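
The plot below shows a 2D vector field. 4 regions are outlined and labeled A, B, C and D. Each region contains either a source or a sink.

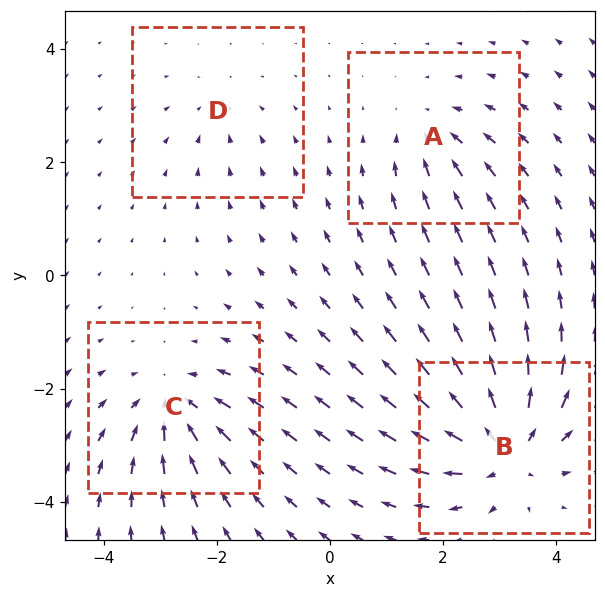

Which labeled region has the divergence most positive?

B

Divergence at each region's feature centre — A: about -4, B: about +7, C: about -5, D: about -2. Region B is most positive.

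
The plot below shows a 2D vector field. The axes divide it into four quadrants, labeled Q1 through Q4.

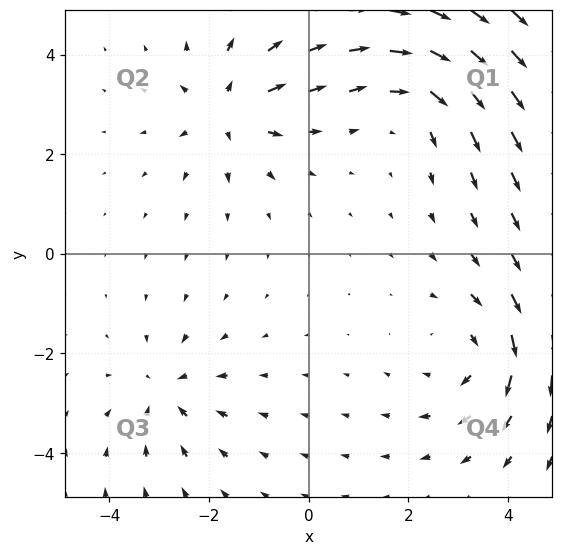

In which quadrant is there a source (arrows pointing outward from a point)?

Q2

The source sits at approximately (-1.6, 2.9), which lies in quadrant Q2. The divergence there is about +4, positive as expected for a source.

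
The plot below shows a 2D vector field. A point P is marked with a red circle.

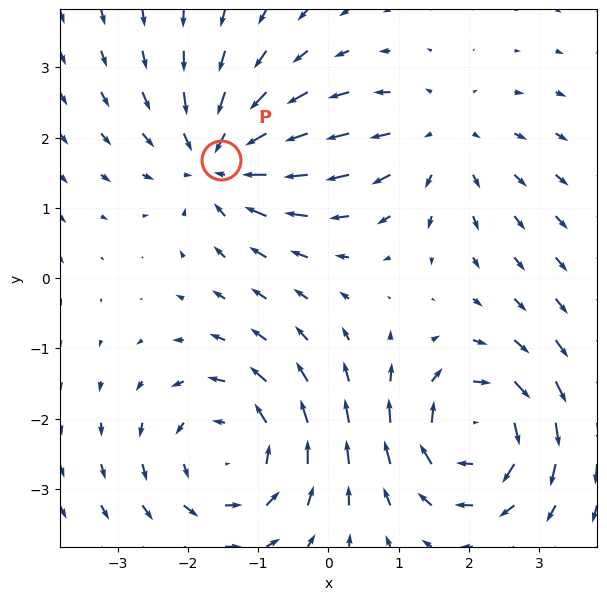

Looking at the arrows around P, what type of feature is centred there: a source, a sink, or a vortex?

sink

At P (-1.5, 1.7) the arrows converge inward. Divergence about -5, curl ≈0 — negative divergence with near-zero curl is a sink.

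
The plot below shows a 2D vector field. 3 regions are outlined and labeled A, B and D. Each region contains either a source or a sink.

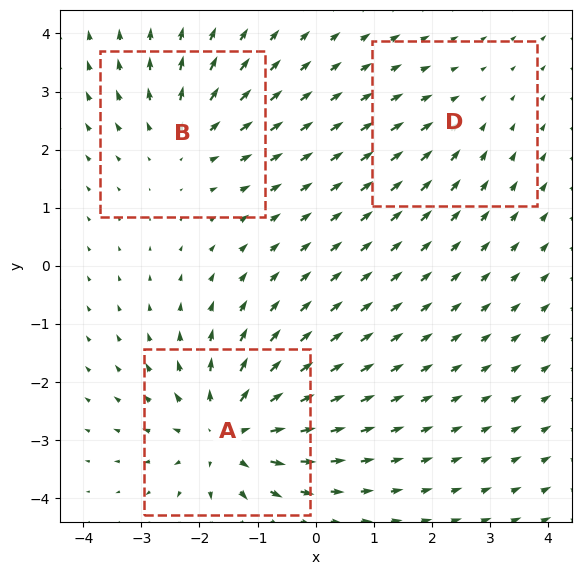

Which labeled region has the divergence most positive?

Divergence at each region's feature centre — A: about +5, B: about +3, D: about -2. Region A is most positive.

A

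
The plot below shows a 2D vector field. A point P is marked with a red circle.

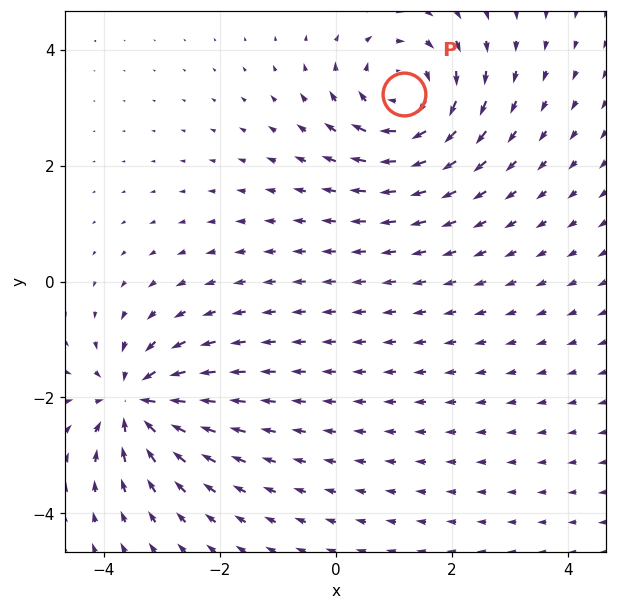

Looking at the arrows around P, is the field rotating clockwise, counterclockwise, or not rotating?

clockwise

Near P at (1.2, 3.2) the arrows circulate clockwise. The curl (z-component) there is about -6; negative curl means clockwise rotation.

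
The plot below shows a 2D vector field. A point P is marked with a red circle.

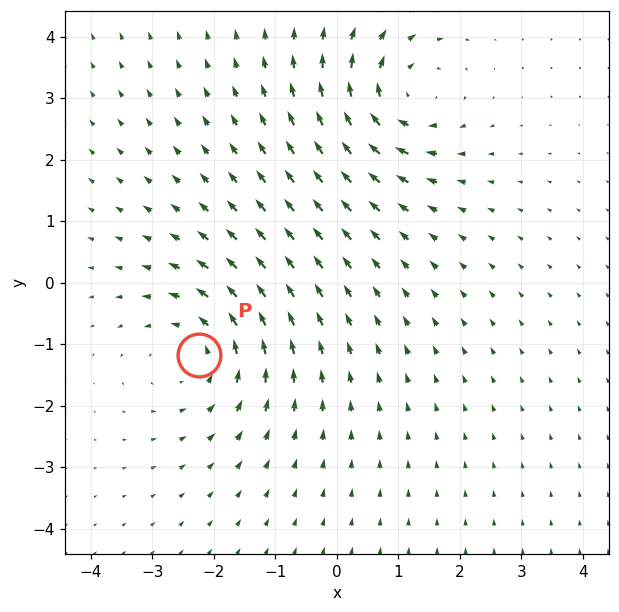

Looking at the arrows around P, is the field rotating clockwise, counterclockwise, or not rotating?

Near P at (-2.2, -1.2) the arrows circulate counterclockwise. The curl (z-component) there is about +2; positive curl means counterclockwise rotation.

counterclockwise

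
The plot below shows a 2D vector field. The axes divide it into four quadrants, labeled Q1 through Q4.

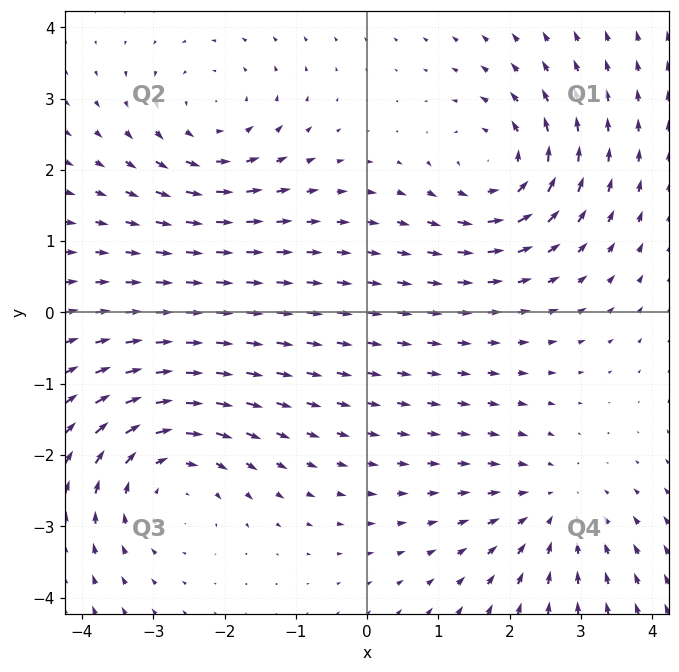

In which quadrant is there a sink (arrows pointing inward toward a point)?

The sink sits at approximately (2.6, -2.8), which lies in quadrant Q4. The divergence there is about -3, negative as expected for a sink.

Q4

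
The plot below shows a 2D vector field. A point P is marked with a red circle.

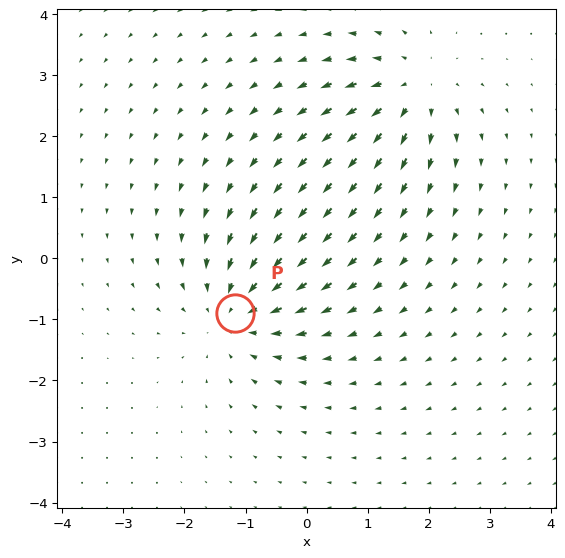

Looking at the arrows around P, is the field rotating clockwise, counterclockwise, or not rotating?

not rotating

Near P at (-1.2, -0.9) the arrows show no circulation. The curl there is ≈0.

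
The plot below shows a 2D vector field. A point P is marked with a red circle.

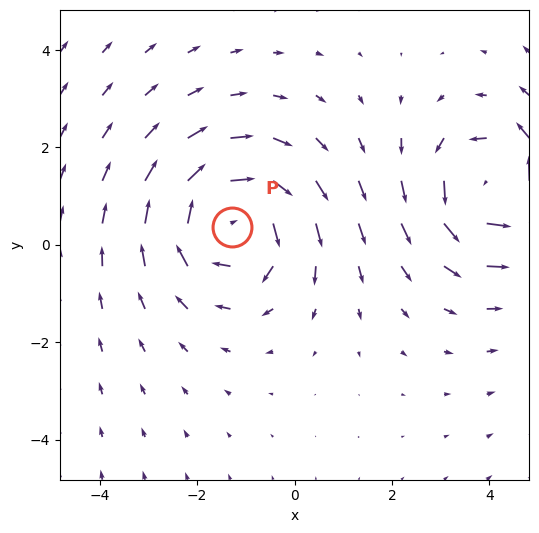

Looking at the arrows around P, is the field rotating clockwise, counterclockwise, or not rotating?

Near P at (-1.3, 0.4) the arrows circulate clockwise. The curl (z-component) there is about -3; negative curl means clockwise rotation.

clockwise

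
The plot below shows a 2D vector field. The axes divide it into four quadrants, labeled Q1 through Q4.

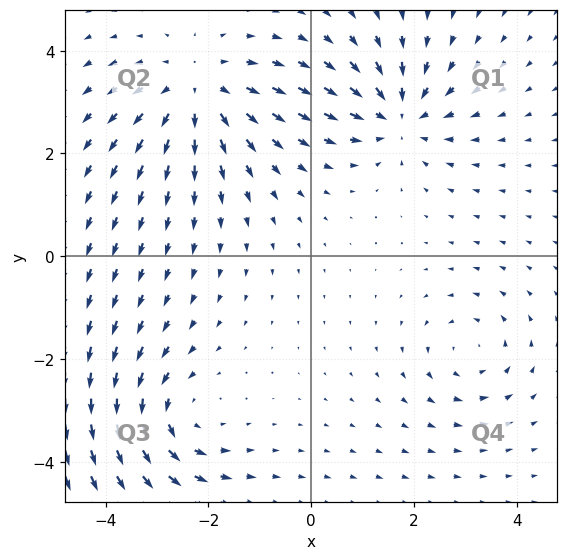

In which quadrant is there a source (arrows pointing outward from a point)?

Q2

The source sits at approximately (-2.2, 3.2), which lies in quadrant Q2. The divergence there is about +4, positive as expected for a source.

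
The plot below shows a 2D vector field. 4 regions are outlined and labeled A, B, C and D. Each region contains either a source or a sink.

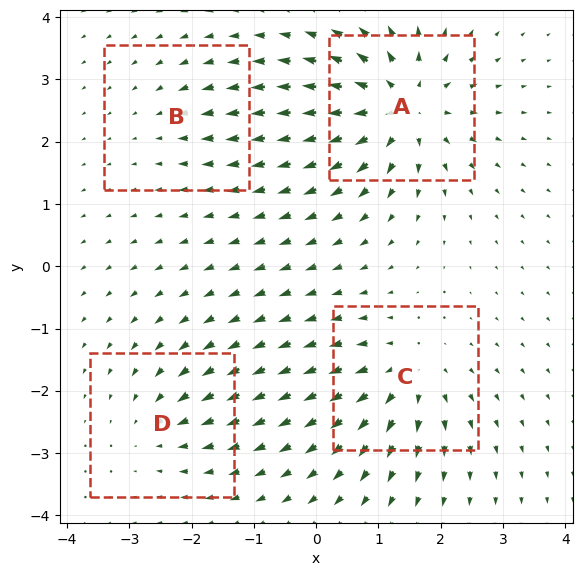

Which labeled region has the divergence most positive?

Divergence at each region's feature centre — A: about +8, B: about -2, C: about +6, D: about -4. Region A is most positive.

A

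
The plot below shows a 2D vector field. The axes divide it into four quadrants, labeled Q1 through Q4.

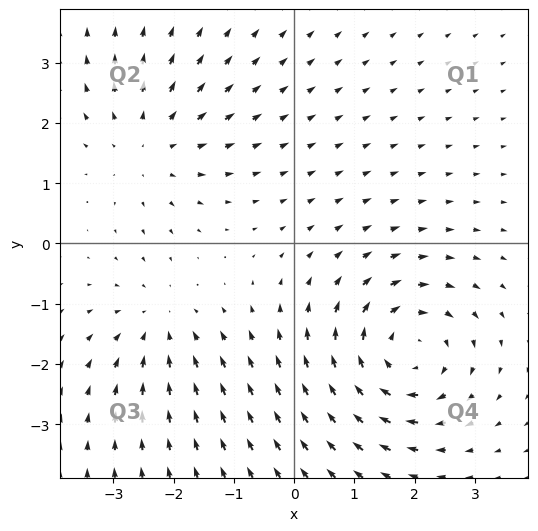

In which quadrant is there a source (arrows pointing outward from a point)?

Q2

The source sits at approximately (-2.4, 1.6), which lies in quadrant Q2. The divergence there is about +2, positive as expected for a source.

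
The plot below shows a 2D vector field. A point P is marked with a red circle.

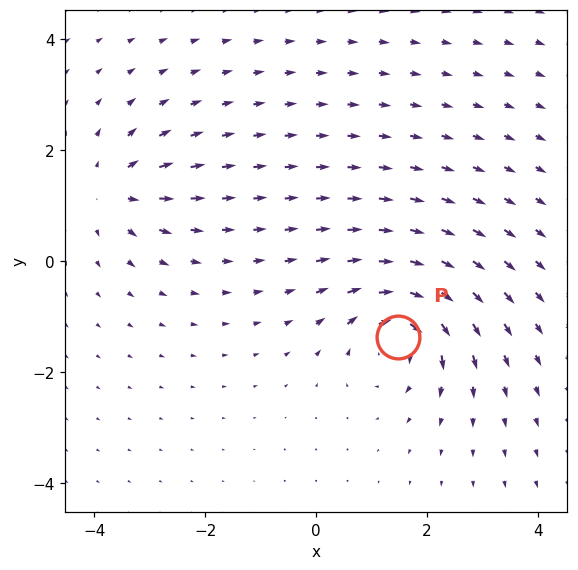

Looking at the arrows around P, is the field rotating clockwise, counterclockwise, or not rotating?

Near P at (1.5, -1.4) the arrows circulate clockwise. The curl (z-component) there is about -6; negative curl means clockwise rotation.

clockwise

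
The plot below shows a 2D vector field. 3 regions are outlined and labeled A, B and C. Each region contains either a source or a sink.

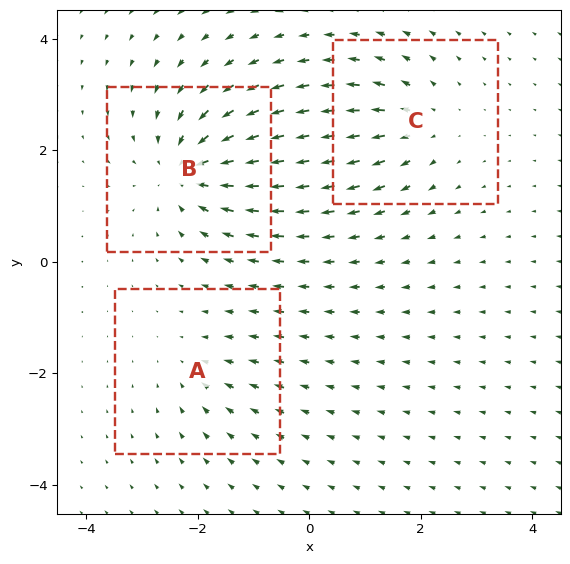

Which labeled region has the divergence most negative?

B

Divergence at each region's feature centre — A: about -2, B: about -5, C: about +3. Region B is most negative.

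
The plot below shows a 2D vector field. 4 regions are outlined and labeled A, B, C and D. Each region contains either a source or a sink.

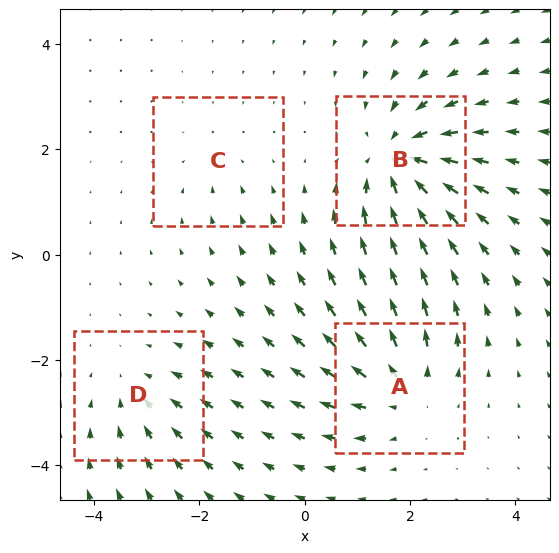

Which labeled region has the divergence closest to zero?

C

Divergence at each region's feature centre — A: about +5, B: about -7, C: about -2, D: about -3. Region C is closest to zero.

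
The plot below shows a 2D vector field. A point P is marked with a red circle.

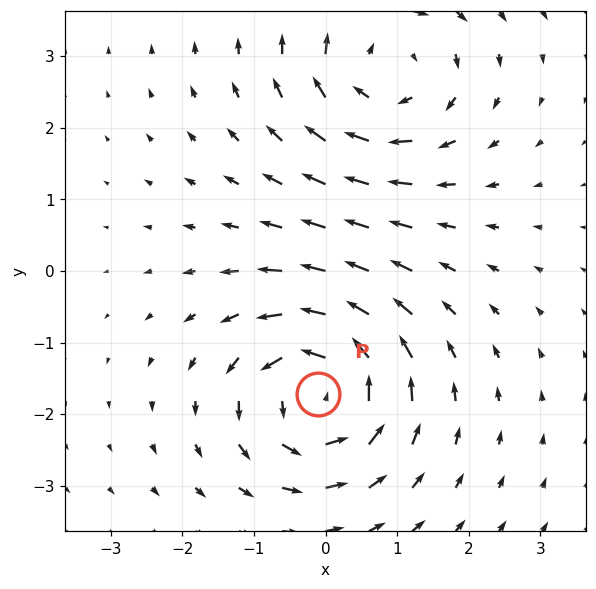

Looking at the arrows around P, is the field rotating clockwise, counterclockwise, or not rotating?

counterclockwise

Near P at (-0.1, -1.7) the arrows circulate counterclockwise. The curl (z-component) there is about +6; positive curl means counterclockwise rotation.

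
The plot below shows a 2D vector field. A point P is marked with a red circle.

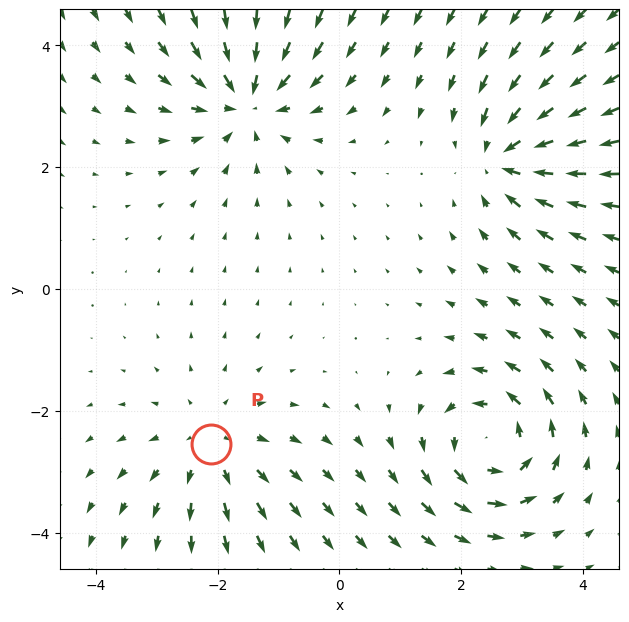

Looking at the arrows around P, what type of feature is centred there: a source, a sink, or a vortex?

source

At P (-2.1, -2.6) the arrows spread outward. Divergence about +3, curl ≈0 — positive divergence with near-zero curl is a source.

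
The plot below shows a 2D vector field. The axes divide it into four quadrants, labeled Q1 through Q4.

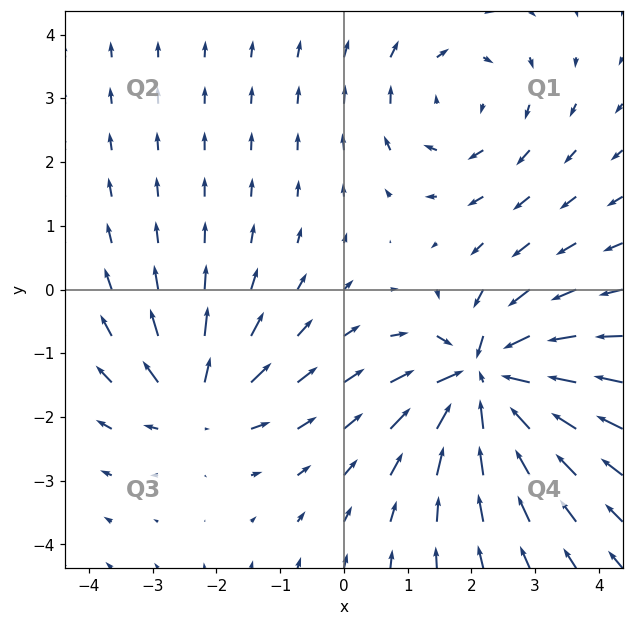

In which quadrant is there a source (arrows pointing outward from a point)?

The source sits at approximately (-2.3, -1.8), which lies in quadrant Q3. The divergence there is about +4, positive as expected for a source.

Q3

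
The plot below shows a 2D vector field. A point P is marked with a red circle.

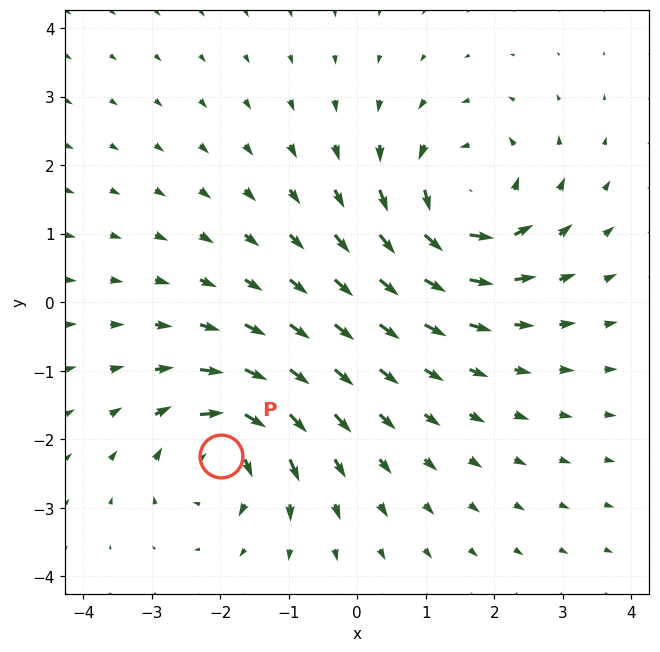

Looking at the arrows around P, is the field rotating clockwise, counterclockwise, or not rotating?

Near P at (-2.0, -2.2) the arrows circulate clockwise. The curl (z-component) there is about -6; negative curl means clockwise rotation.

clockwise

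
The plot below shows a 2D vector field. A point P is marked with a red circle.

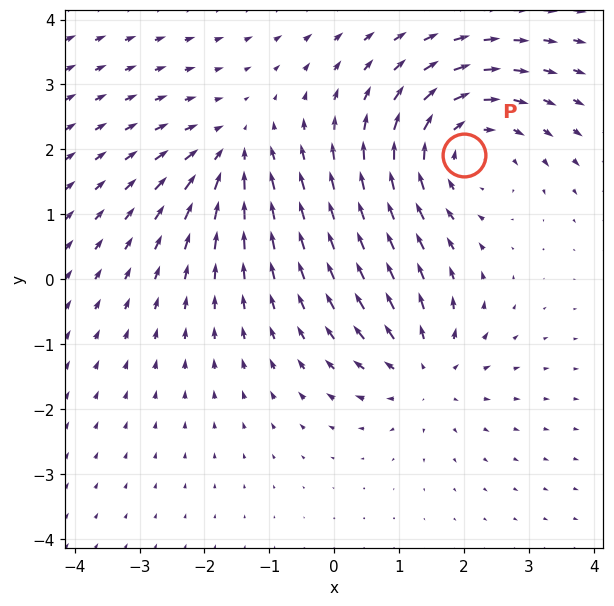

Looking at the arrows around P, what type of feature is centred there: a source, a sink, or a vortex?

At P (2.0, 1.9) the arrows circulate clockwise. Divergence ≈0, curl about -4 — near-zero divergence with nonzero curl is a vortex.

vortex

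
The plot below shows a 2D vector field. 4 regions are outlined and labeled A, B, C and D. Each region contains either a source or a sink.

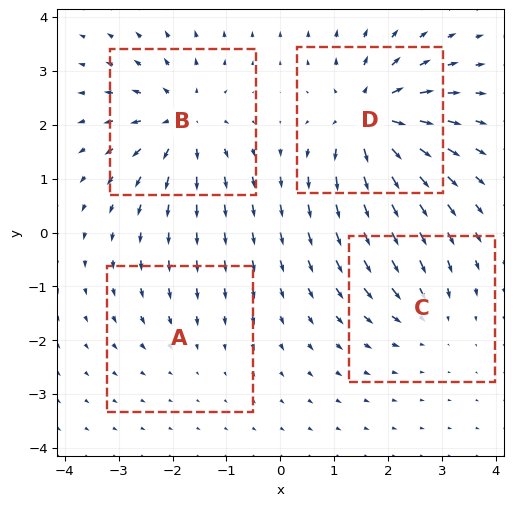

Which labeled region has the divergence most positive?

Divergence at each region's feature centre — A: about -2, B: about +6, C: about -4, D: about +8. Region D is most positive.

D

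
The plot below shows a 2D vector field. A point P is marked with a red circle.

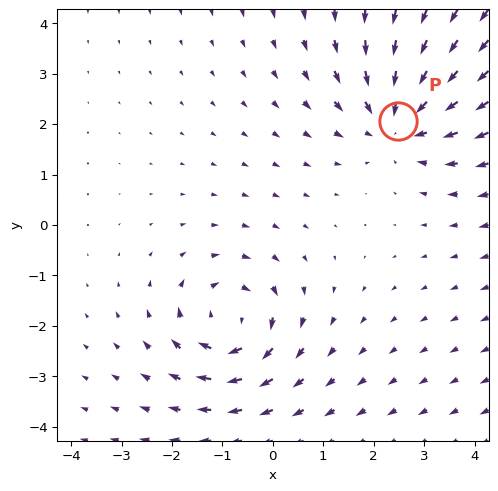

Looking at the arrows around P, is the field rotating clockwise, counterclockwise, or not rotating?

Near P at (2.5, 2.1) the arrows show no circulation. The curl there is ≈0.

not rotating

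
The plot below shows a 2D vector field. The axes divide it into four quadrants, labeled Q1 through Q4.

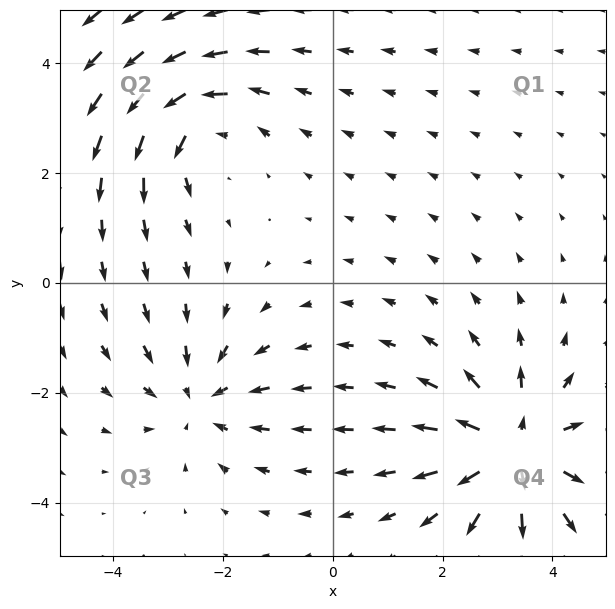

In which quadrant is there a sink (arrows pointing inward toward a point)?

Q3

The sink sits at approximately (-2.4, -2.1), which lies in quadrant Q3. The divergence there is about -3, negative as expected for a sink.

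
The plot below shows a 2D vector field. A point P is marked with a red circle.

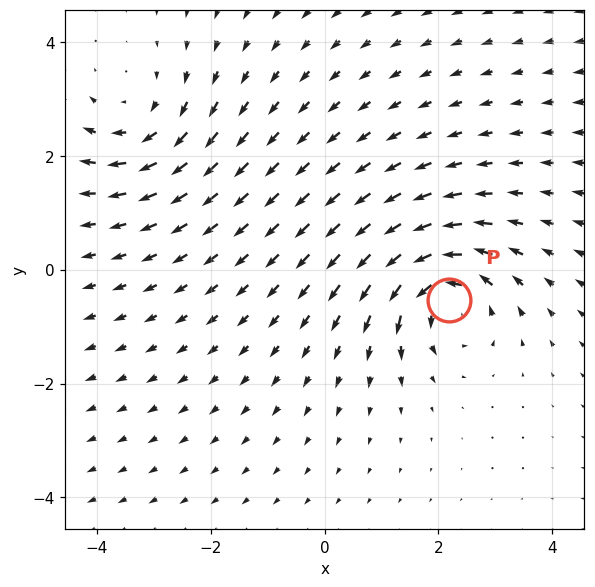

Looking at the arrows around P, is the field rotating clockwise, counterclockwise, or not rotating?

counterclockwise

Near P at (2.2, -0.5) the arrows circulate counterclockwise. The curl (z-component) there is about +6; positive curl means counterclockwise rotation.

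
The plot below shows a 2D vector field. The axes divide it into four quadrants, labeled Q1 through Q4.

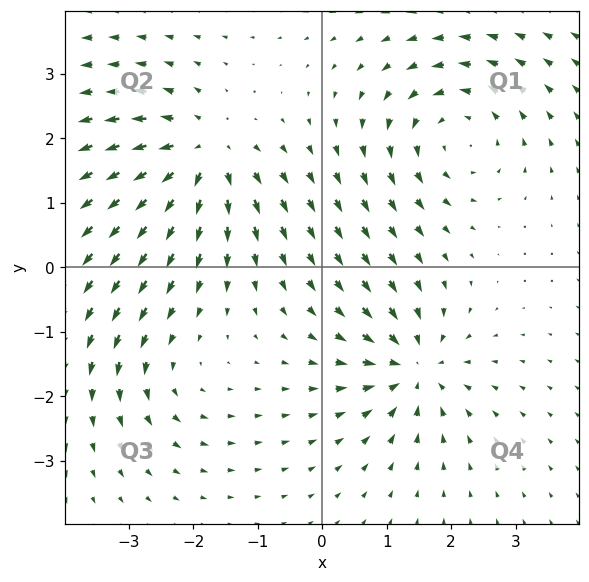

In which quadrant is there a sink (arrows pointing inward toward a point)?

Q4

The sink sits at approximately (1.4, -1.6), which lies in quadrant Q4. The divergence there is about -5, negative as expected for a sink.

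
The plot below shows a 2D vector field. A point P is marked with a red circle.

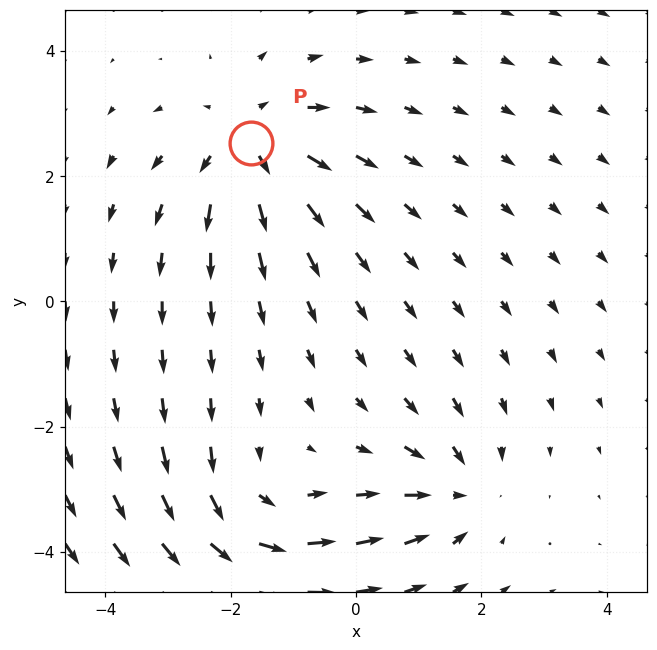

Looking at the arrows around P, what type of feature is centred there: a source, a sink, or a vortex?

source

At P (-1.7, 2.5) the arrows spread outward. Divergence about +4, curl ≈0 — positive divergence with near-zero curl is a source.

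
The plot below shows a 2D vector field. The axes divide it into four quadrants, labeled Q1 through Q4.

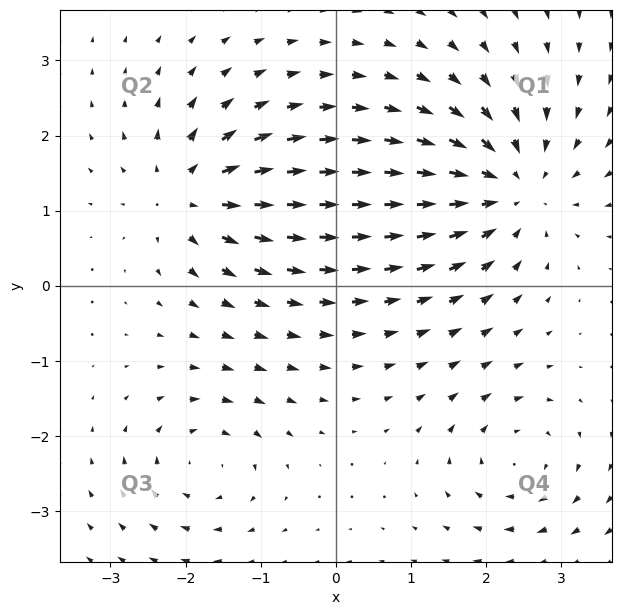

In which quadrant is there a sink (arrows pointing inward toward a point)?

Q1

The sink sits at approximately (2.3, 1.3), which lies in quadrant Q1. The divergence there is about -5, negative as expected for a sink.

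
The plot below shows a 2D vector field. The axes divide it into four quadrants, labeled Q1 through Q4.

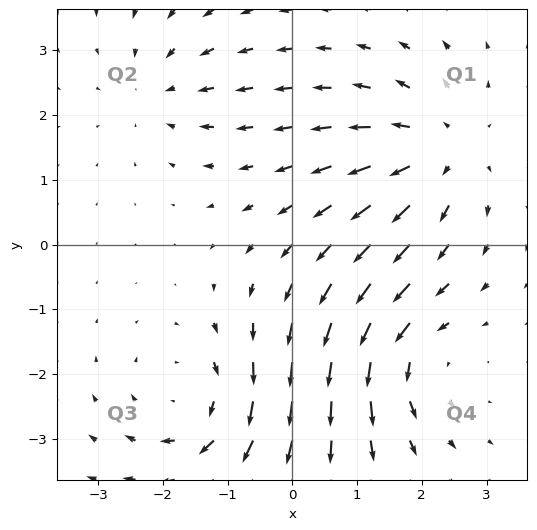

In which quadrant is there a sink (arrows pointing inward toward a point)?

The sink sits at approximately (-2.0, 2.4), which lies in quadrant Q2. The divergence there is about -3, negative as expected for a sink.

Q2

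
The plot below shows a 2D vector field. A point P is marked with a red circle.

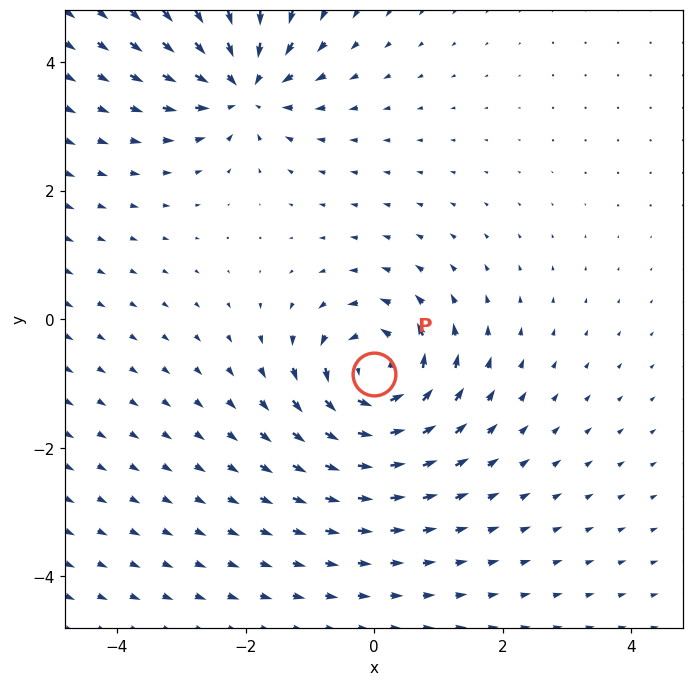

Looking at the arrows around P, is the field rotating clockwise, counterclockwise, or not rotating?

Near P at (-0.0, -0.9) the arrows circulate counterclockwise. The curl (z-component) there is about +6; positive curl means counterclockwise rotation.

counterclockwise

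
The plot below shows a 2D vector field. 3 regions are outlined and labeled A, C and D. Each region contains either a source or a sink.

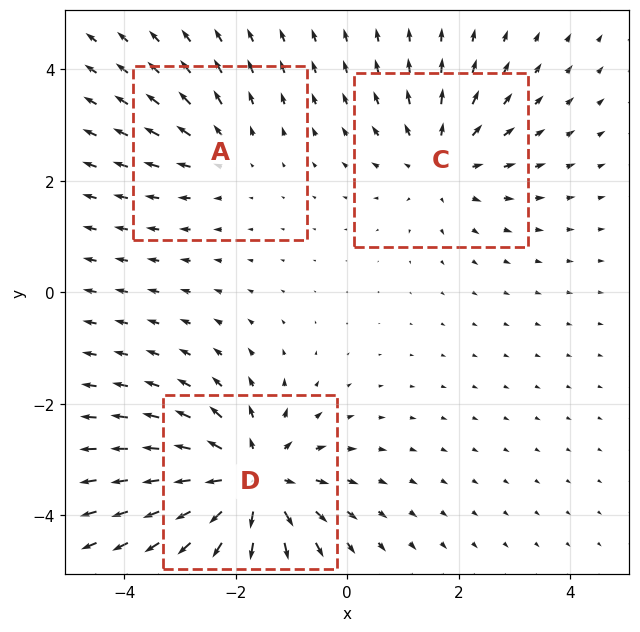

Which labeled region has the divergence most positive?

D

Divergence at each region's feature centre — A: about +2, C: about +3, D: about +5. Region D is most positive.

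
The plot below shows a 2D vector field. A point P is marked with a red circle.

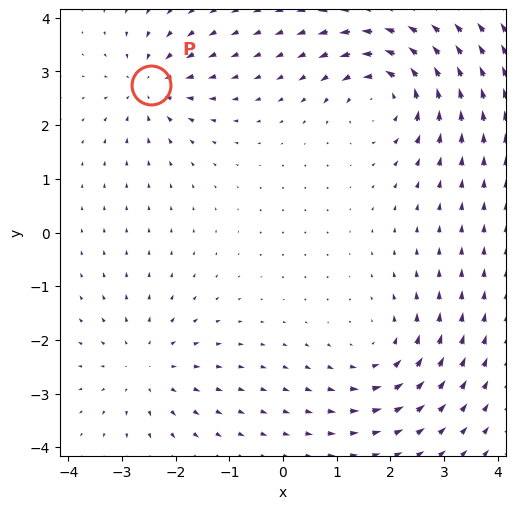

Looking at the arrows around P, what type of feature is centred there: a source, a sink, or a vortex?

At P (-2.5, 2.7) the arrows converge inward. Divergence about -4, curl ≈0 — negative divergence with near-zero curl is a sink.

sink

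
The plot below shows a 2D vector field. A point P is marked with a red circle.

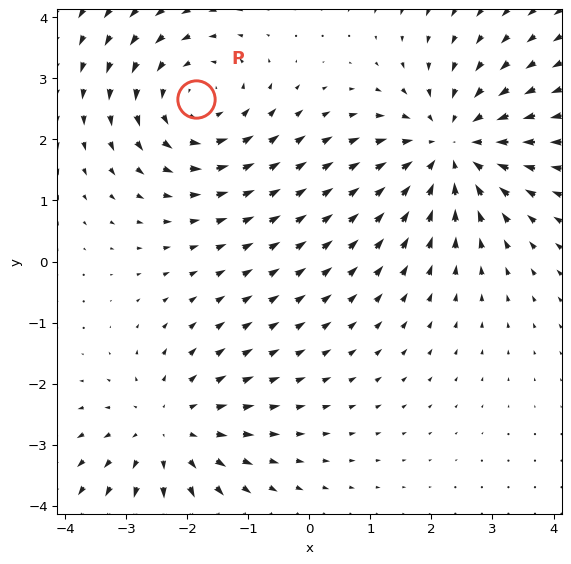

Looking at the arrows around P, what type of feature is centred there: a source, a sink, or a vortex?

At P (-1.9, 2.7) the arrows circulate counterclockwise. Divergence ≈0, curl about +3 — near-zero divergence with nonzero curl is a vortex.

vortex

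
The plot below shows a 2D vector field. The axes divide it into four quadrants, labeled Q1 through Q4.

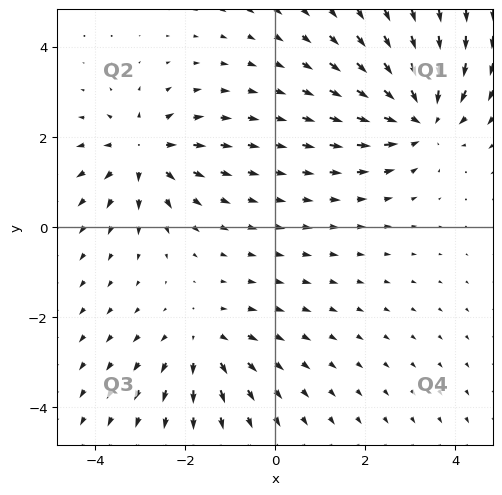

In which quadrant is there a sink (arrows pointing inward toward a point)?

Q1

The sink sits at approximately (3.2, 2.4), which lies in quadrant Q1. The divergence there is about -5, negative as expected for a sink.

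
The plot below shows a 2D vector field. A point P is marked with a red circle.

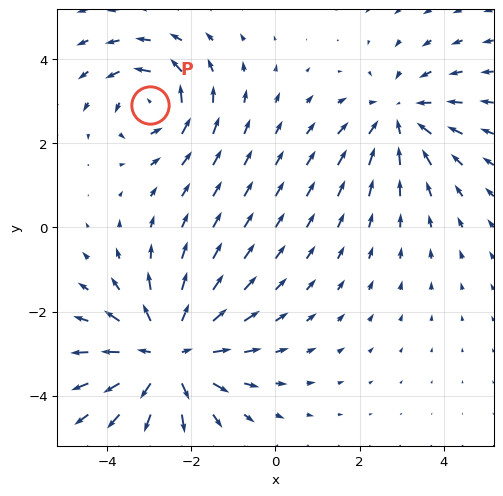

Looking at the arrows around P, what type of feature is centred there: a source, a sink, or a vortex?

At P (-3.0, 2.9) the arrows circulate counterclockwise. Divergence ≈0, curl about +4 — near-zero divergence with nonzero curl is a vortex.

vortex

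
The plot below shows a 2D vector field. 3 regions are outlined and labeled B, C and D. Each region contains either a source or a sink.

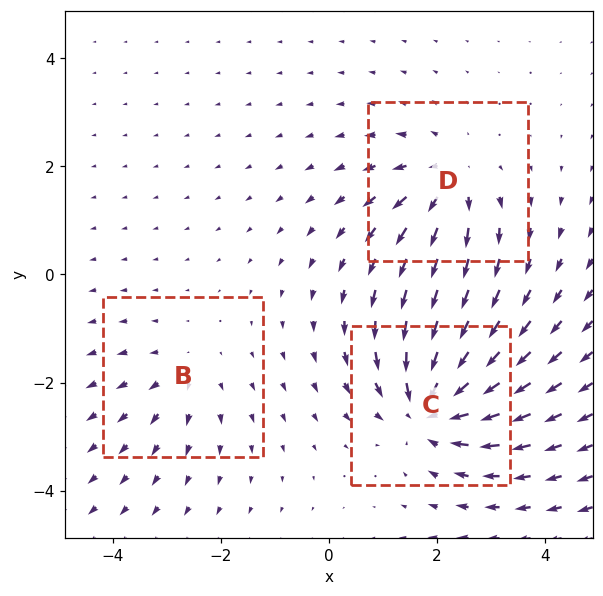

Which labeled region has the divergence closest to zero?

Divergence at each region's feature centre — B: about +2, C: about -5, D: about +4. Region B is closest to zero.

B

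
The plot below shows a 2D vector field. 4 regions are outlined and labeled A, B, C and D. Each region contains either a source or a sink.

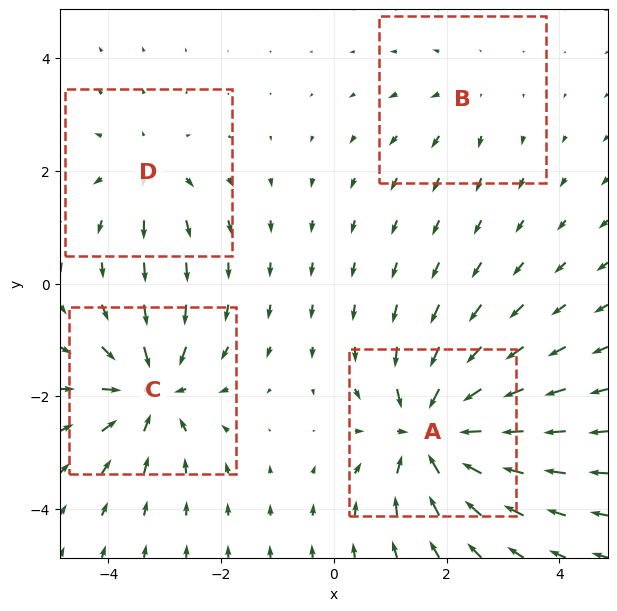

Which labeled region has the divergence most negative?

Divergence at each region's feature centre — A: about -8, B: about +2, C: about -6, D: about +4. Region A is most negative.

A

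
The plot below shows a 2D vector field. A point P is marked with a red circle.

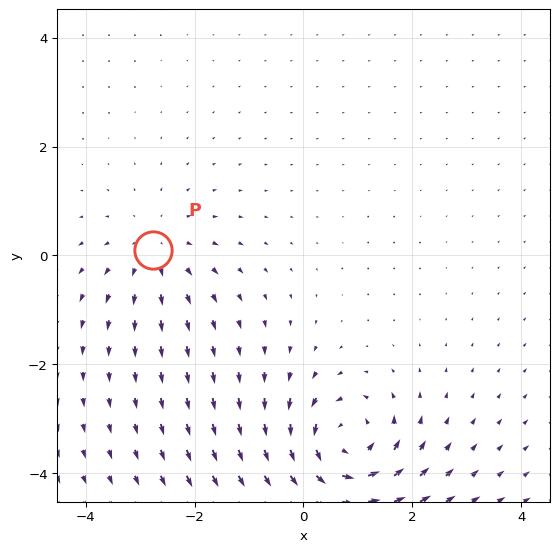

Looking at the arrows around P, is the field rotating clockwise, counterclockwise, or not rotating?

Near P at (-2.8, 0.1) the arrows show no circulation. The curl there is ≈0.

not rotating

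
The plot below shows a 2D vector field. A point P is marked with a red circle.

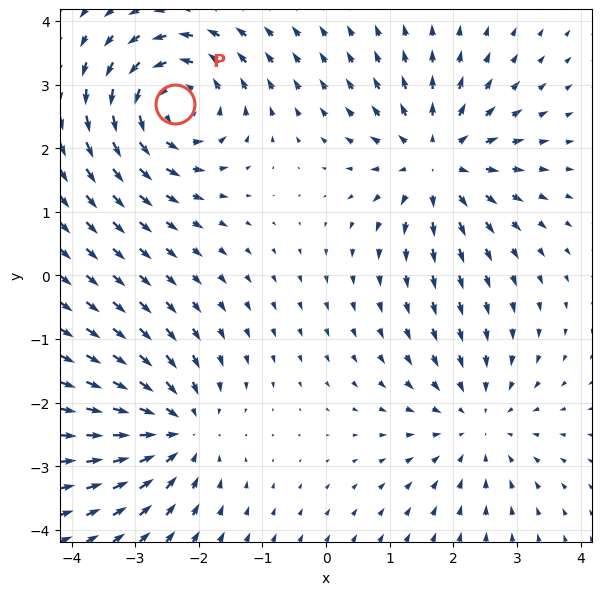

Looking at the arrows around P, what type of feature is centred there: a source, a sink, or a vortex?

At P (-2.4, 2.7) the arrows circulate counterclockwise. Divergence ≈0, curl about +6 — near-zero divergence with nonzero curl is a vortex.

vortex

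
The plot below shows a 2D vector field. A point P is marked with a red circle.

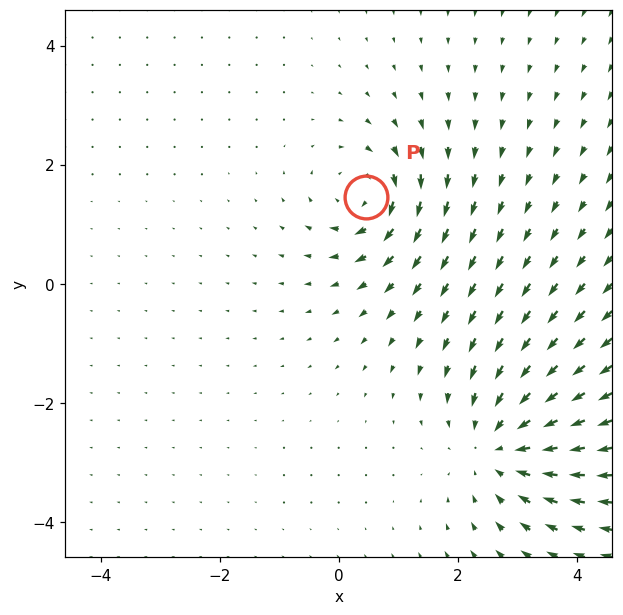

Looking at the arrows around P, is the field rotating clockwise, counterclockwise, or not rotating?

Near P at (0.5, 1.5) the arrows circulate clockwise. The curl (z-component) there is about -5; negative curl means clockwise rotation.

clockwise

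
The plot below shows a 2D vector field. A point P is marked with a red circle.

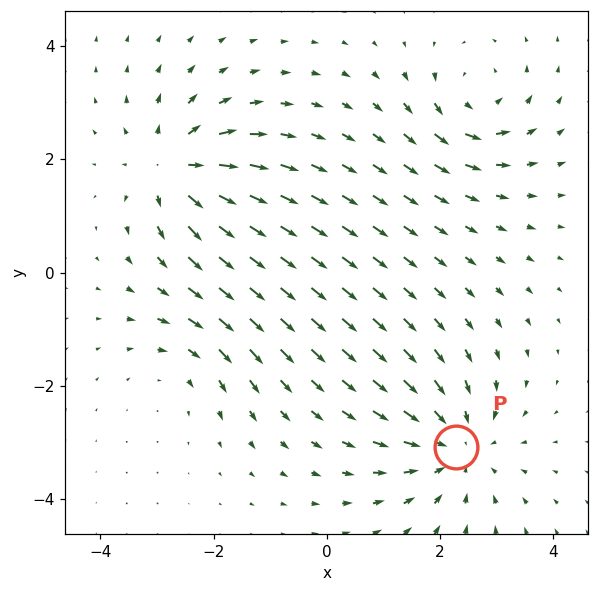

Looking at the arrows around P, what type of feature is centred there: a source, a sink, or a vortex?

sink

At P (2.3, -3.1) the arrows converge inward. Divergence about -4, curl ≈0 — negative divergence with near-zero curl is a sink.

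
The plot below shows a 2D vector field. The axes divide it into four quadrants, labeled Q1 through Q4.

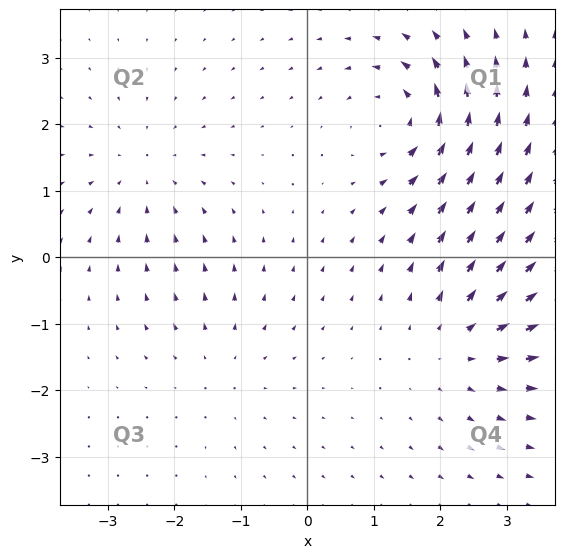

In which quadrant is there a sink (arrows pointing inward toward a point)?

Q2

The sink sits at approximately (-2.5, 1.3), which lies in quadrant Q2. The divergence there is about -3, negative as expected for a sink.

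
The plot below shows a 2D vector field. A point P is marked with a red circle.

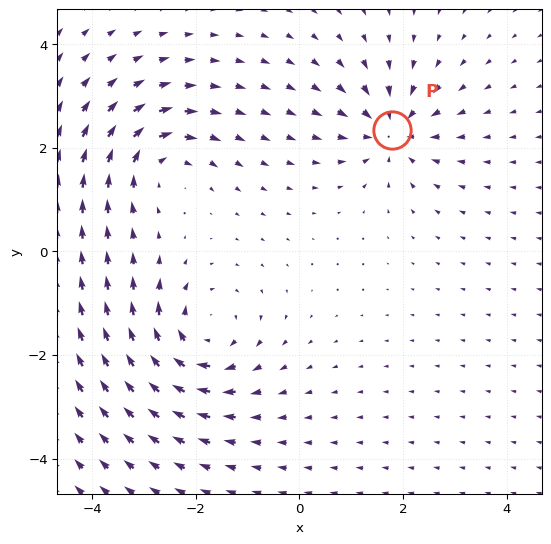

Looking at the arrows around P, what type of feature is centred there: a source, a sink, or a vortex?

sink

At P (1.8, 2.3) the arrows converge inward. Divergence about -4, curl ≈0 — negative divergence with near-zero curl is a sink.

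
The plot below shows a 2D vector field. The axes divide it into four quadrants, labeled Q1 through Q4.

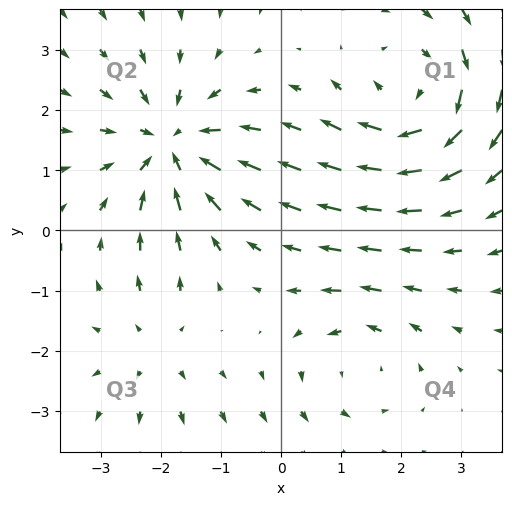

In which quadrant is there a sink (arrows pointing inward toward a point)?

The sink sits at approximately (-1.8, 1.4), which lies in quadrant Q2. The divergence there is about -5, negative as expected for a sink.

Q2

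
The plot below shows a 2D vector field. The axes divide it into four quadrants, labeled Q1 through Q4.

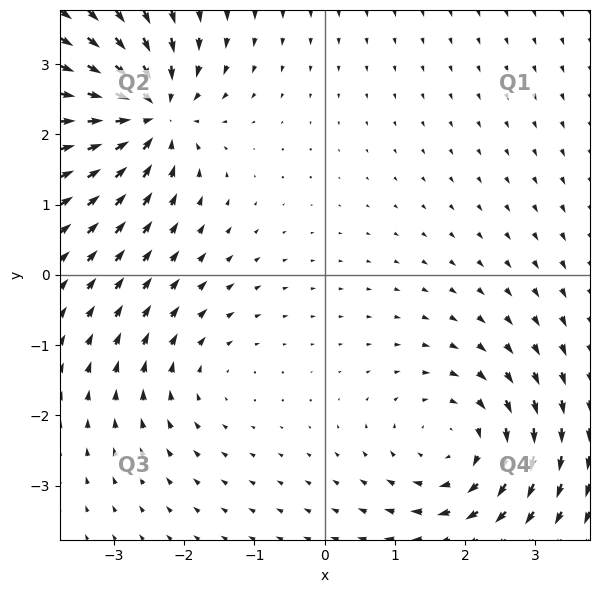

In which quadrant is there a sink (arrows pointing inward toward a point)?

The sink sits at approximately (-2.5, 2.3), which lies in quadrant Q2. The divergence there is about -7, negative as expected for a sink.

Q2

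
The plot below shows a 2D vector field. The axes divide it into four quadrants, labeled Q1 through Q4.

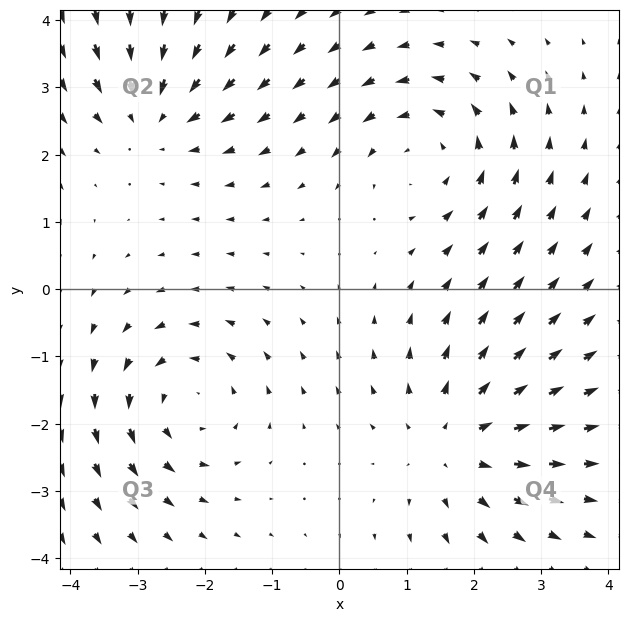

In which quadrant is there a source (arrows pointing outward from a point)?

The source sits at approximately (1.7, -2.3), which lies in quadrant Q4. The divergence there is about +4, positive as expected for a source.

Q4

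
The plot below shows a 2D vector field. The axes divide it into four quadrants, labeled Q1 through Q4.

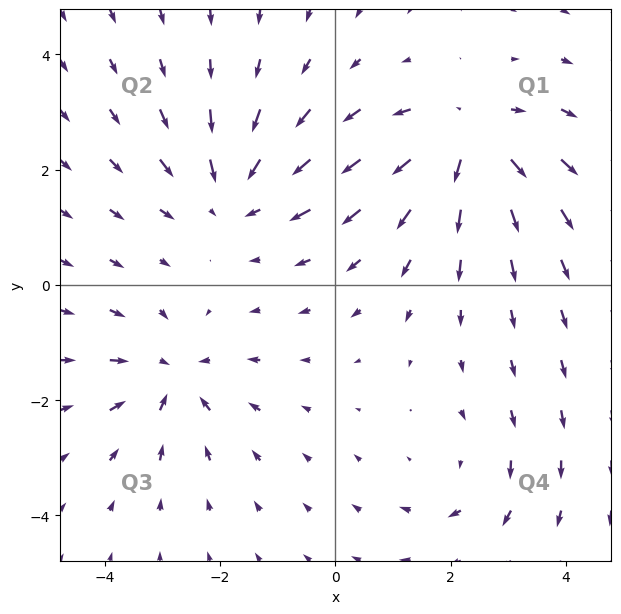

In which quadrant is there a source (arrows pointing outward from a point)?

Q1

The source sits at approximately (2.3, 2.5), which lies in quadrant Q1. The divergence there is about +5, positive as expected for a source.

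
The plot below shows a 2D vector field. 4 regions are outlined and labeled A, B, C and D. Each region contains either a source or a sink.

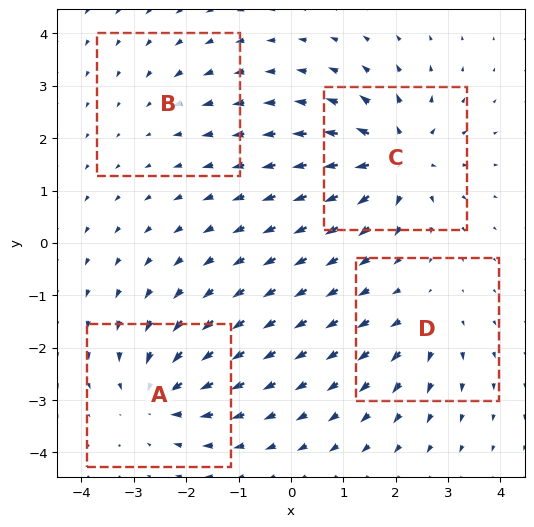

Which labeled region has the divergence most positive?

Divergence at each region's feature centre — A: about -6, B: about -2, C: about +7, D: about +4. Region C is most positive.

C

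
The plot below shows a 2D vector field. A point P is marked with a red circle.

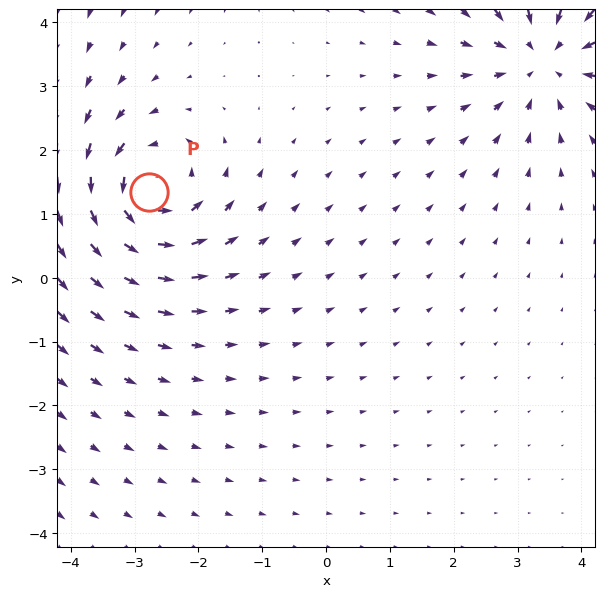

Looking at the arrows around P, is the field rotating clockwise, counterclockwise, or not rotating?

counterclockwise

Near P at (-2.8, 1.3) the arrows circulate counterclockwise. The curl (z-component) there is about +6; positive curl means counterclockwise rotation.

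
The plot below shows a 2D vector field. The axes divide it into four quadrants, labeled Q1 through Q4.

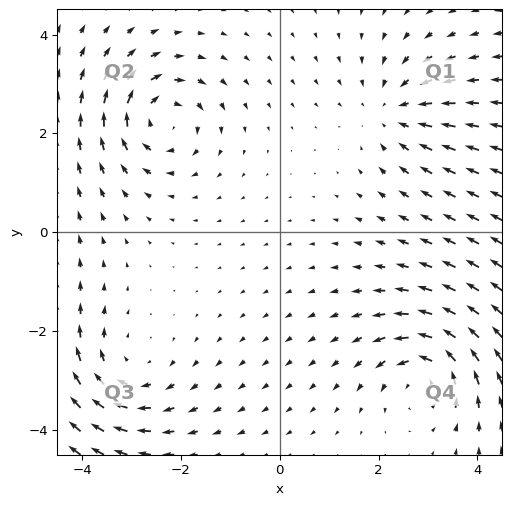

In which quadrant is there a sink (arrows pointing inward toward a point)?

The sink sits at approximately (2.3, 2.4), which lies in quadrant Q1. The divergence there is about -3, negative as expected for a sink.

Q1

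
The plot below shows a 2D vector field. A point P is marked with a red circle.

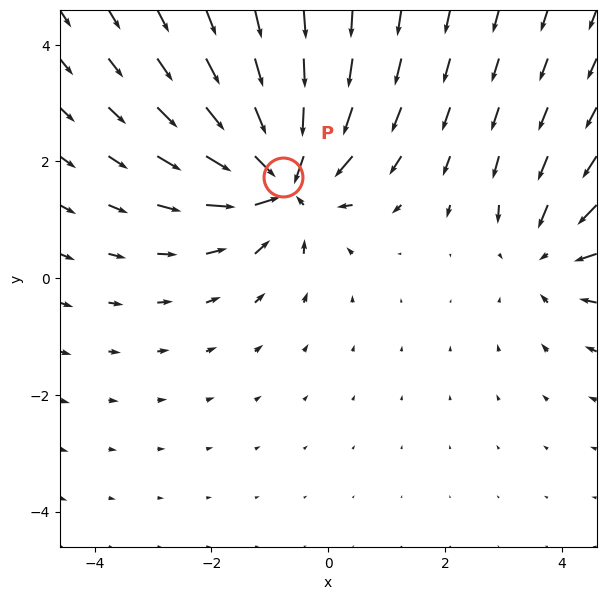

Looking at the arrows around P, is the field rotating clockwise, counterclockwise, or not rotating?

not rotating

Near P at (-0.8, 1.7) the arrows show no circulation. The curl there is ≈0.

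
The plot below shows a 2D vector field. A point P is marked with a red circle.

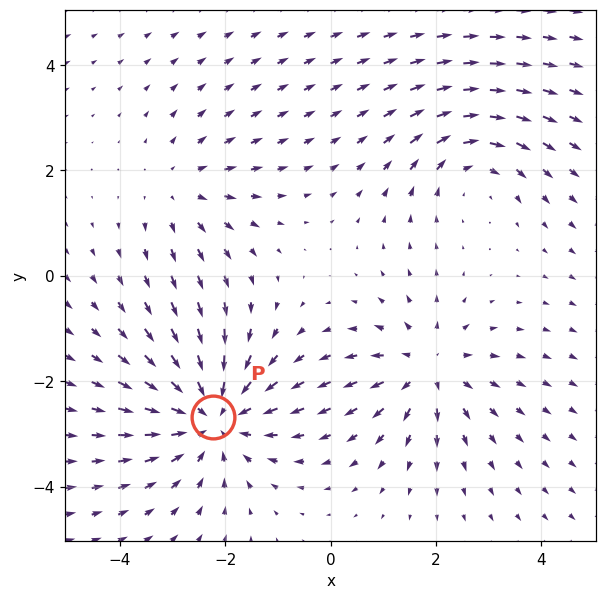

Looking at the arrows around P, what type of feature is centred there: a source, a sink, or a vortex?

At P (-2.2, -2.7) the arrows converge inward. Divergence about -4, curl ≈0 — negative divergence with near-zero curl is a sink.

sink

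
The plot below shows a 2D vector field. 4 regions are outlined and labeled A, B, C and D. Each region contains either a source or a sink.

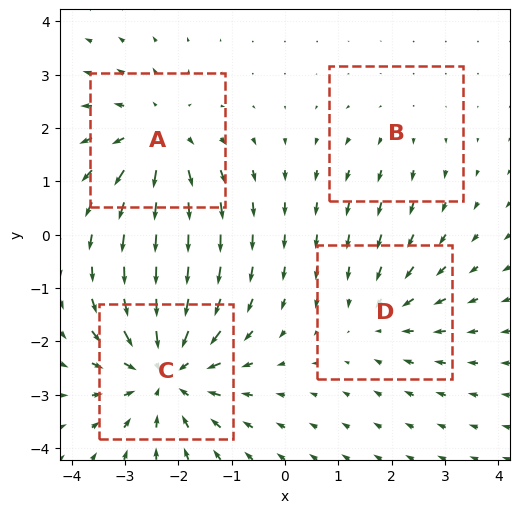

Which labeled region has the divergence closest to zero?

B

Divergence at each region's feature centre — A: about +4, B: about +2, C: about -6, D: about -3. Region B is closest to zero.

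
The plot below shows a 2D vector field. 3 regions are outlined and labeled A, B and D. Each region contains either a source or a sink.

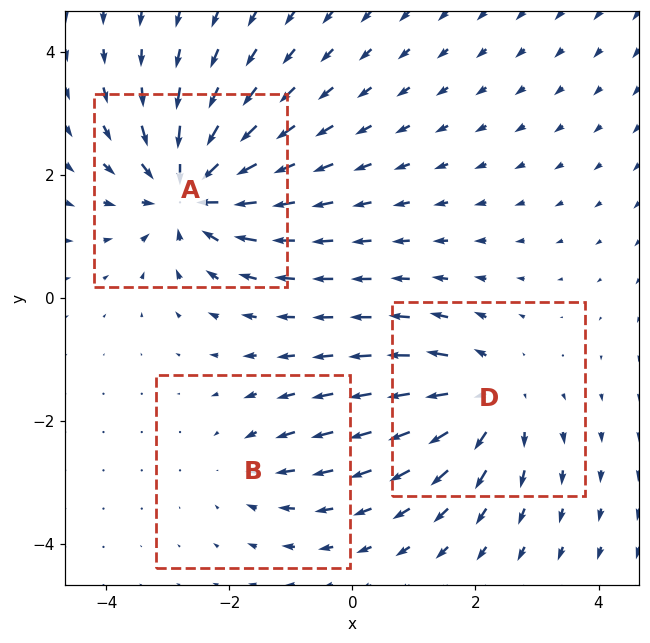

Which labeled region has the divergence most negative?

Divergence at each region's feature centre — A: about -5, B: about -2, D: about +4. Region A is most negative.

A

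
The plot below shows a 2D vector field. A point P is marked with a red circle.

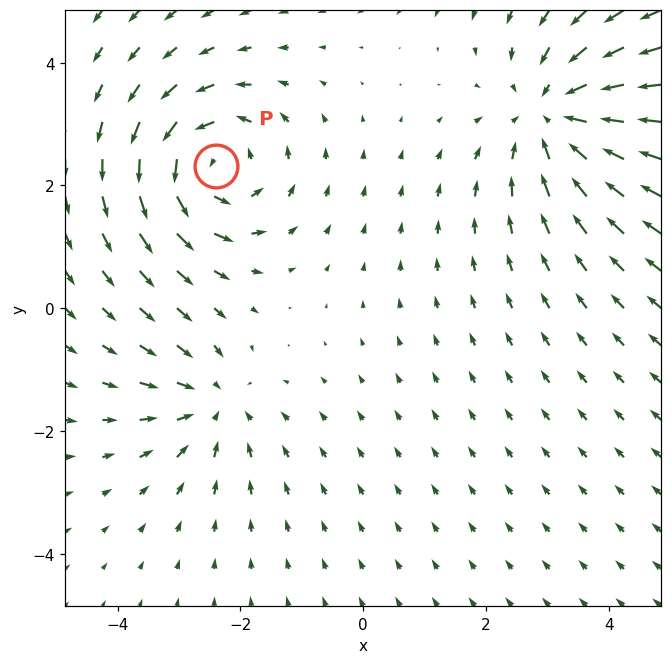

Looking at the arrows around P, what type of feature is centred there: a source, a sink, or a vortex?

At P (-2.4, 2.3) the arrows circulate counterclockwise. Divergence ≈0, curl about +4 — near-zero divergence with nonzero curl is a vortex.

vortex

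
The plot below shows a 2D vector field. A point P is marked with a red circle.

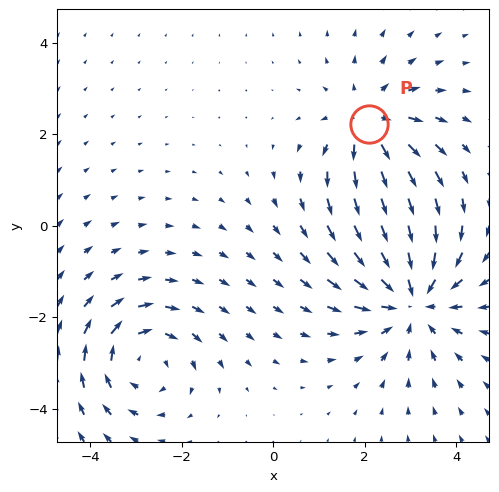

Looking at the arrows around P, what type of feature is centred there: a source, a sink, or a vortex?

At P (2.1, 2.2) the arrows spread outward. Divergence about +3, curl ≈0 — positive divergence with near-zero curl is a source.

source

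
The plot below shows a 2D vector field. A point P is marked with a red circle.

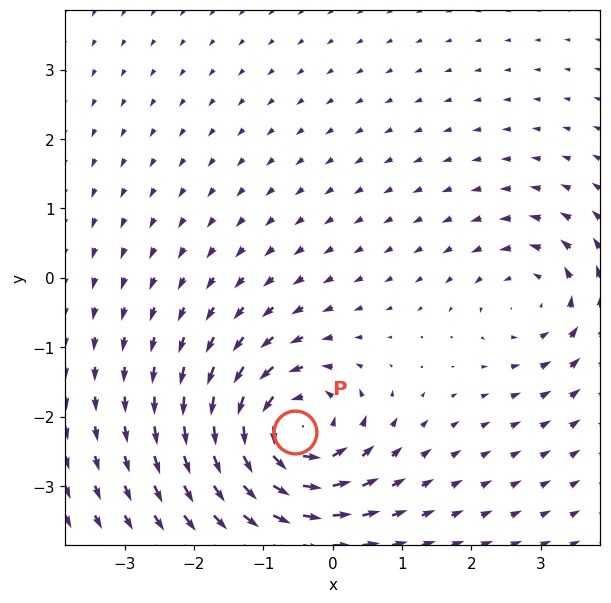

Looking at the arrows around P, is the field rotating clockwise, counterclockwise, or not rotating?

Near P at (-0.5, -2.2) the arrows circulate counterclockwise. The curl (z-component) there is about +6; positive curl means counterclockwise rotation.

counterclockwise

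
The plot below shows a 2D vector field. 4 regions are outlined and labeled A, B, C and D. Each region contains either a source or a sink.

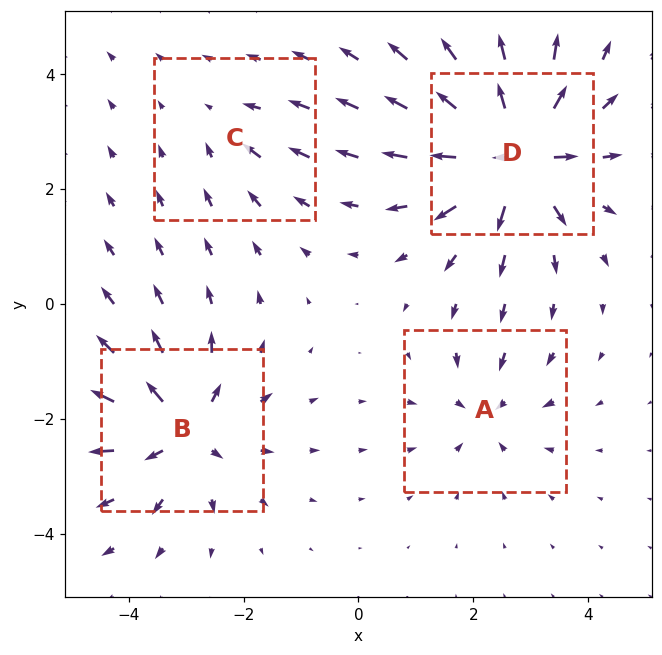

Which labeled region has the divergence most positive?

Divergence at each region's feature centre — A: about -4, B: about +6, C: about -2, D: about +9. Region D is most positive.

D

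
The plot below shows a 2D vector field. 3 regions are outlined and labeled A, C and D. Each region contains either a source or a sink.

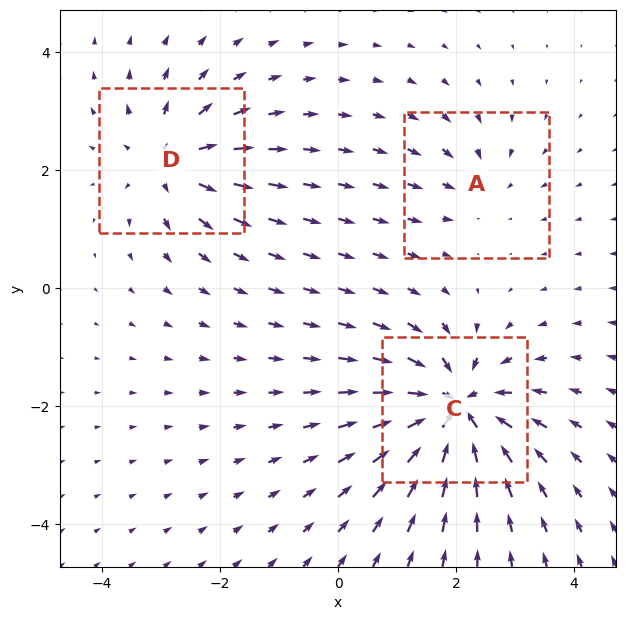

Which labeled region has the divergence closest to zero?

A

Divergence at each region's feature centre — A: about -2, C: about -7, D: about +4. Region A is closest to zero.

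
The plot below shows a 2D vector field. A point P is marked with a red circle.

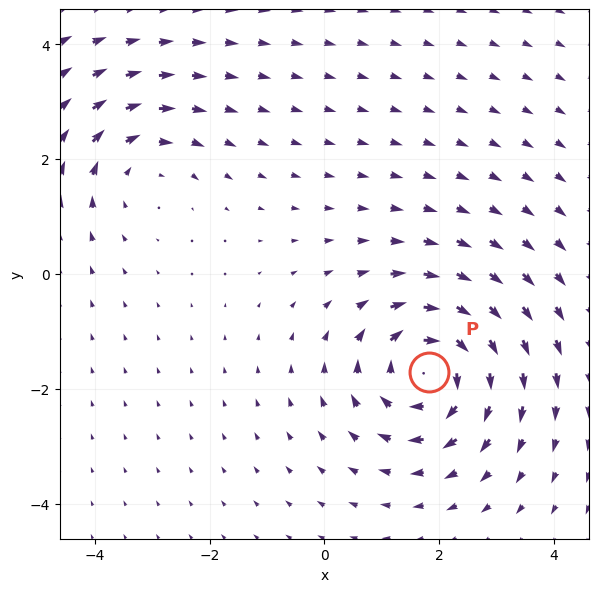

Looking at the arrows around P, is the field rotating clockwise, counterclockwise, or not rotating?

Near P at (1.8, -1.7) the arrows circulate clockwise. The curl (z-component) there is about -5; negative curl means clockwise rotation.

clockwise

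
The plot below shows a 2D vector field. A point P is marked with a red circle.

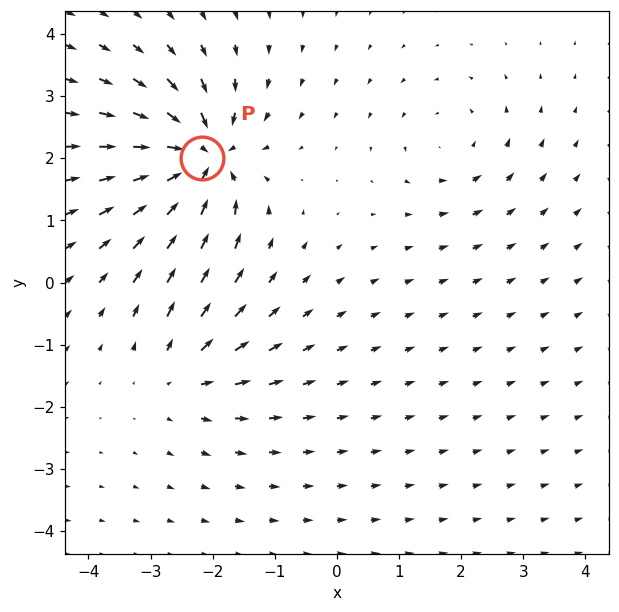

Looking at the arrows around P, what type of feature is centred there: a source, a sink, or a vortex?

sink

At P (-2.2, 2.0) the arrows converge inward. Divergence about -7, curl ≈0 — negative divergence with near-zero curl is a sink.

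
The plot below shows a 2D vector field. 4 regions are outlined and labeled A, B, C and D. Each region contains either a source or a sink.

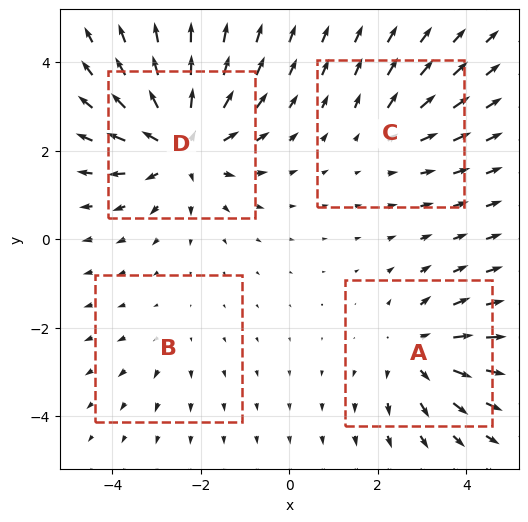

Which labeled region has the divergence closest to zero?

B

Divergence at each region's feature centre — A: about +4, B: about +2, C: about +3, D: about +6. Region B is closest to zero.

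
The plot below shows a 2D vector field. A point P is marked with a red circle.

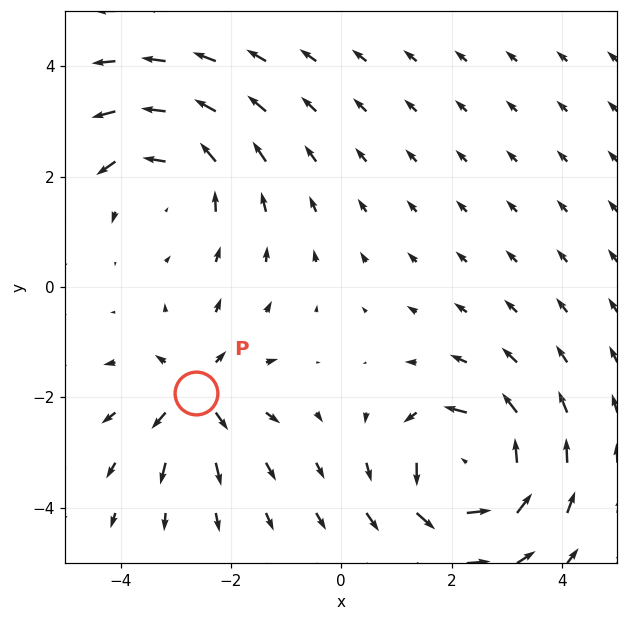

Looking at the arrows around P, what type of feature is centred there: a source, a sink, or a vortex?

At P (-2.6, -1.9) the arrows spread outward. Divergence about +4, curl ≈0 — positive divergence with near-zero curl is a source.

source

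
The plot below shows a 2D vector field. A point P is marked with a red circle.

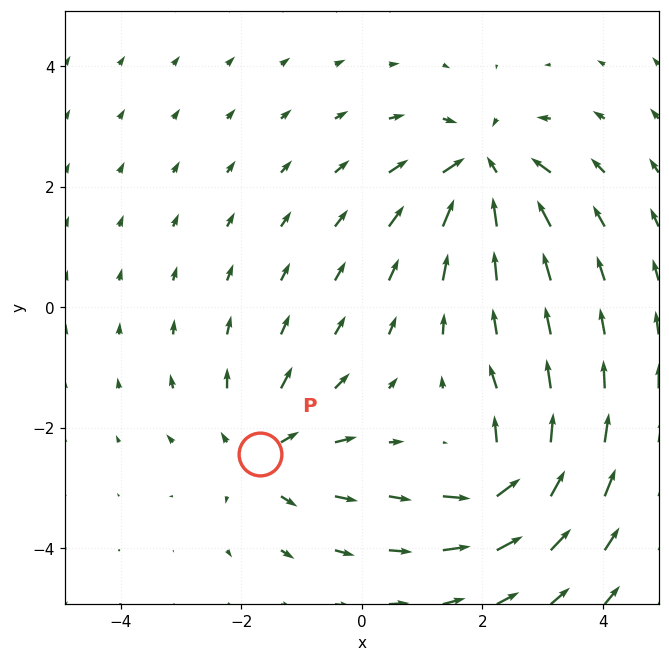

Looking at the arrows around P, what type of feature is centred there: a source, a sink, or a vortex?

At P (-1.7, -2.4) the arrows spread outward. Divergence about +4, curl ≈0 — positive divergence with near-zero curl is a source.

source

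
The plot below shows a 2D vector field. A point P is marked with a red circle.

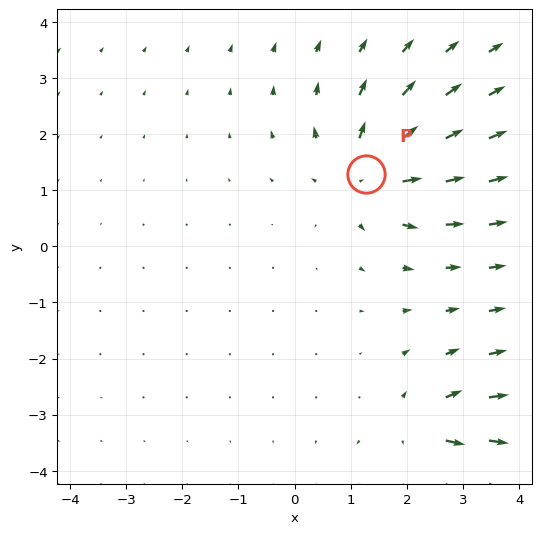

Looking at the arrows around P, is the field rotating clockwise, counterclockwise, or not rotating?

not rotating

Near P at (1.3, 1.3) the arrows show no circulation. The curl there is ≈0.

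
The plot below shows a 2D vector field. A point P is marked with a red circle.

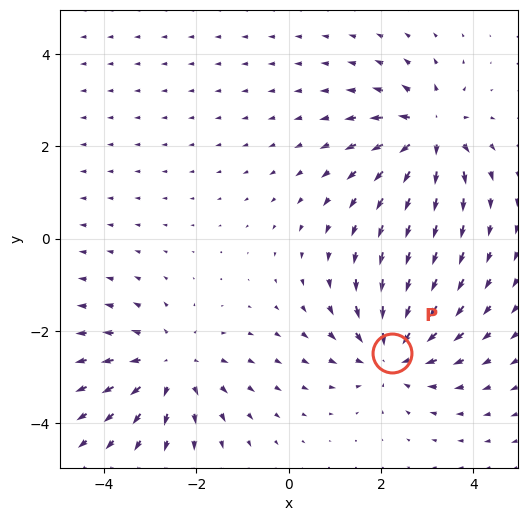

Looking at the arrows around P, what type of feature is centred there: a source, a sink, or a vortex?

sink

At P (2.2, -2.5) the arrows converge inward. Divergence about -5, curl ≈0 — negative divergence with near-zero curl is a sink.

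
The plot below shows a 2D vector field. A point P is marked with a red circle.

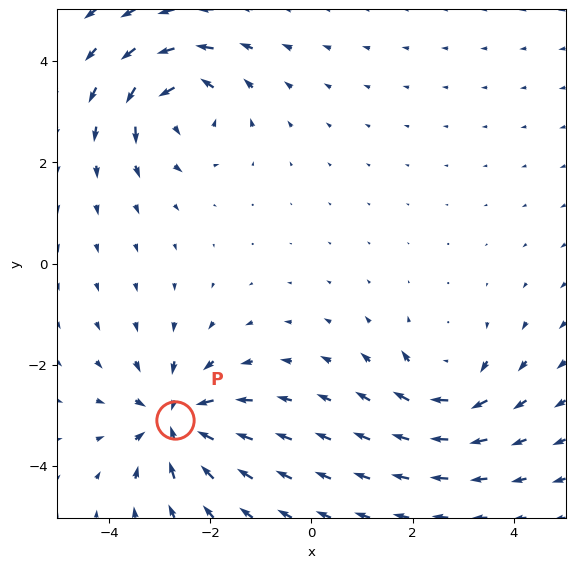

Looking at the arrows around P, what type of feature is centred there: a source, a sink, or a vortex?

sink

At P (-2.7, -3.1) the arrows converge inward. Divergence about -6, curl ≈0 — negative divergence with near-zero curl is a sink.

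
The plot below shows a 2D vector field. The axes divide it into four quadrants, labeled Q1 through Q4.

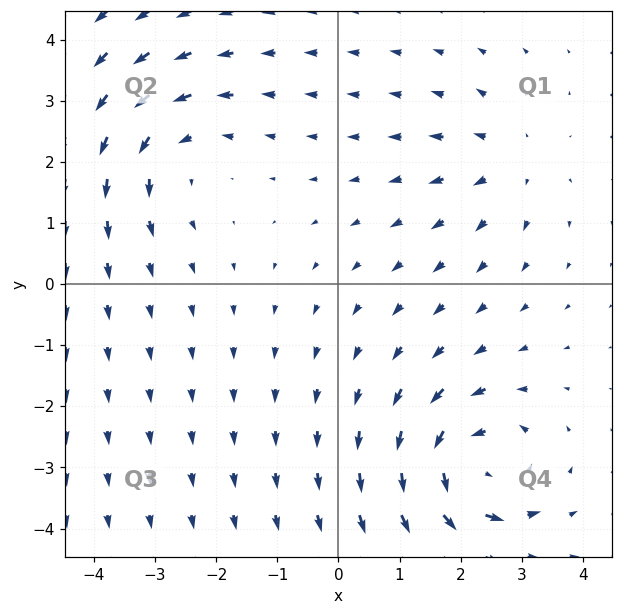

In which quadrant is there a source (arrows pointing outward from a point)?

The source sits at approximately (2.8, 2.0), which lies in quadrant Q1. The divergence there is about +3, positive as expected for a source.

Q1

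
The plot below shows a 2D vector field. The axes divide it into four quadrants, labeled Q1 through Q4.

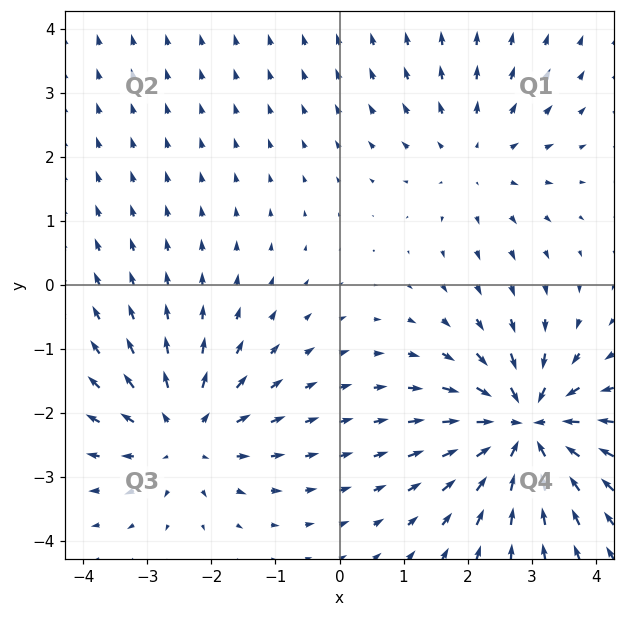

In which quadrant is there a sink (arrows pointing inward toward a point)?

Q4

The sink sits at approximately (2.9, -2.2), which lies in quadrant Q4. The divergence there is about -7, negative as expected for a sink.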